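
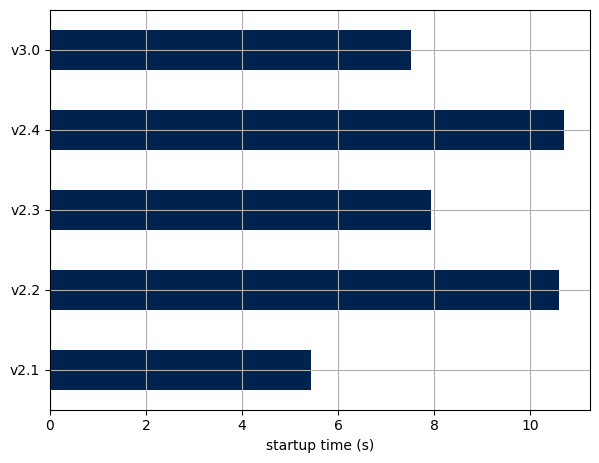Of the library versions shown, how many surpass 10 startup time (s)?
2

Above 10: v2.2, v2.4.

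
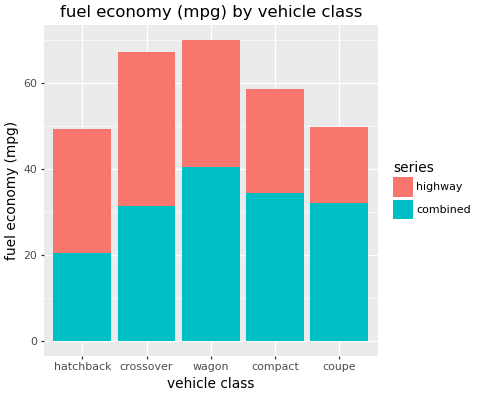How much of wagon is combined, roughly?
≈ 40

combined top ≈ 40, bottom ≈ 0; segment ≈ 40.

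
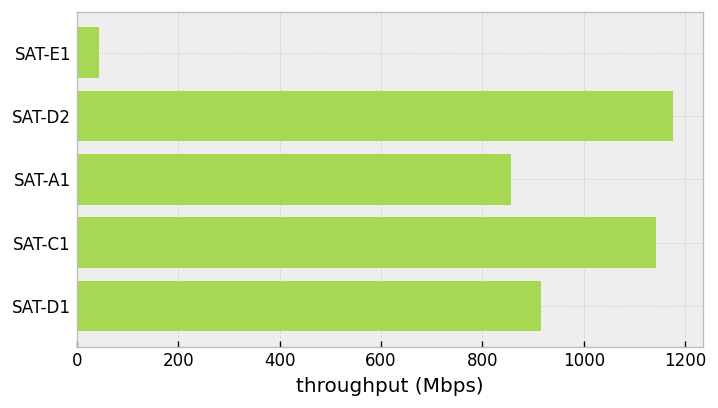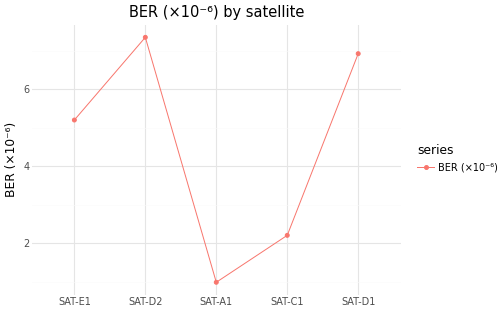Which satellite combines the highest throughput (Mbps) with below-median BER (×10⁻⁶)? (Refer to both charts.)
Chart 2 median BER (×10⁻⁶) ≈ 5; below-median satellites: SAT-A1, SAT-C1. Among those, SAT-C1 has the highest throughput (Mbps) (≈ 1200).

SAT-C1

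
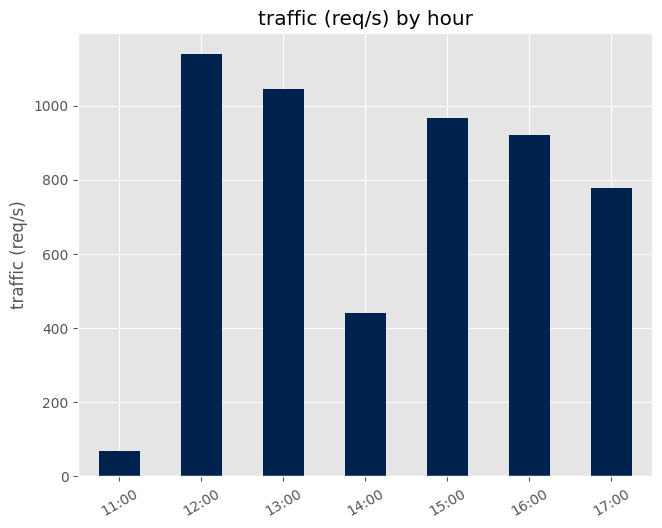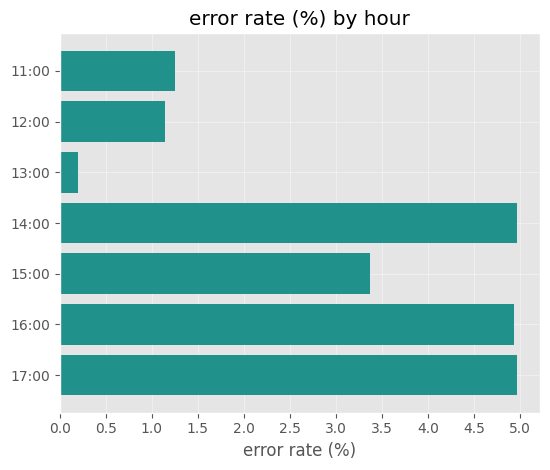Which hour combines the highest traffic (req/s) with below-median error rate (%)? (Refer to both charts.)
12:00

Chart 2 median error rate (%) ≈ 3.5; below-median hours: 11:00, 12:00, 13:00. Among those, 12:00 has the highest traffic (req/s) (≈ 1200).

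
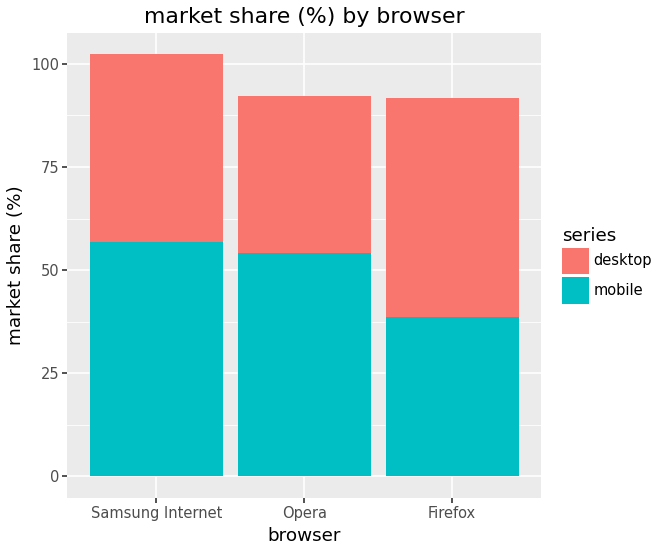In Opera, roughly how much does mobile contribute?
mobile top ≈ 50, bottom ≈ 0; segment ≈ 50.

≈ 50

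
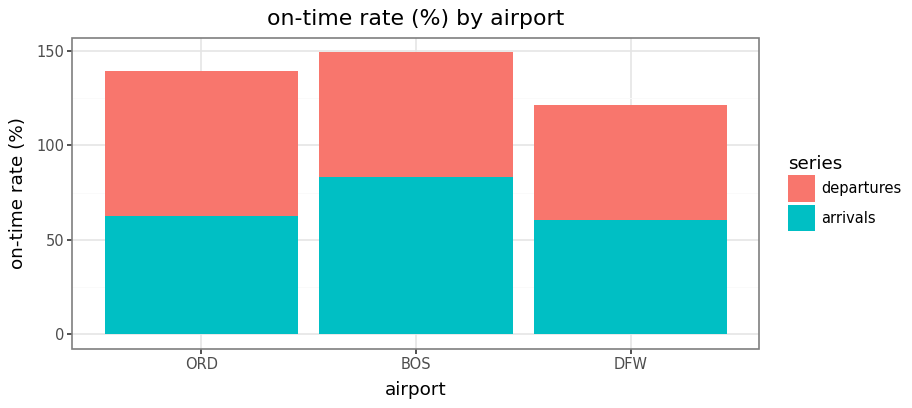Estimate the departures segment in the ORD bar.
≈ 80

departures top ≈ 140, bottom ≈ 60; segment ≈ 80.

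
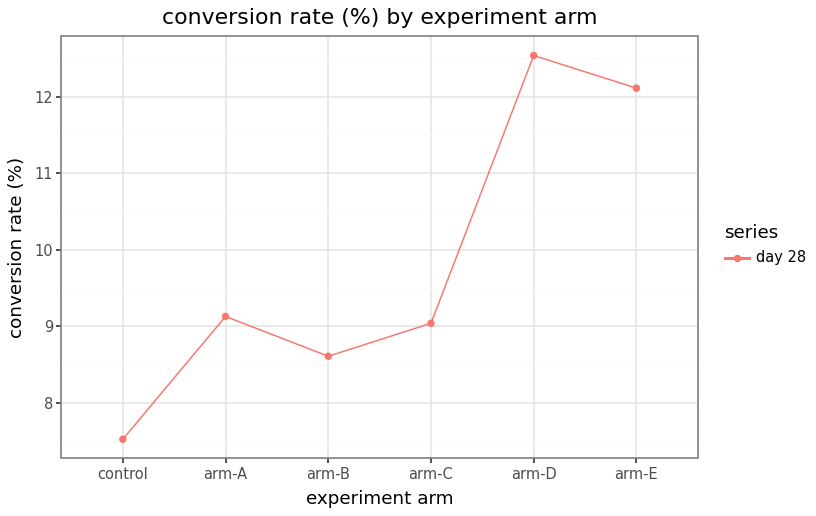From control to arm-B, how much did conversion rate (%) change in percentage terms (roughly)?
control ≈ 7.5, arm-B ≈ 8.5; (8.5 − 7.5) / 7.5 ≈ +13.3%.

≈ +13.3%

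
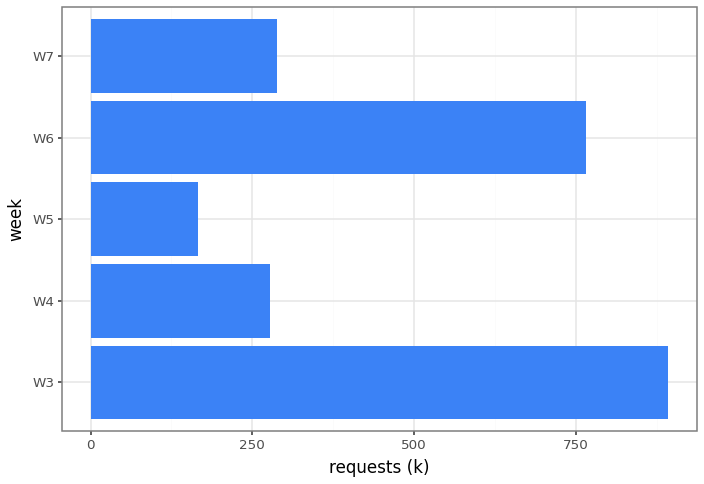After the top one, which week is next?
W6

Top 3: W3 ≈ 900, W6 ≈ 800, W7 ≈ 300.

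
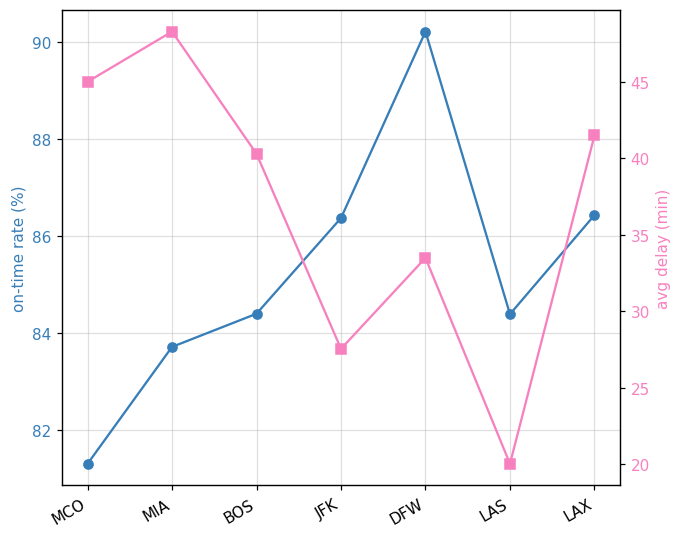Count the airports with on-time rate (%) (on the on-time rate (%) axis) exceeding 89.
1

Above 89: DFW.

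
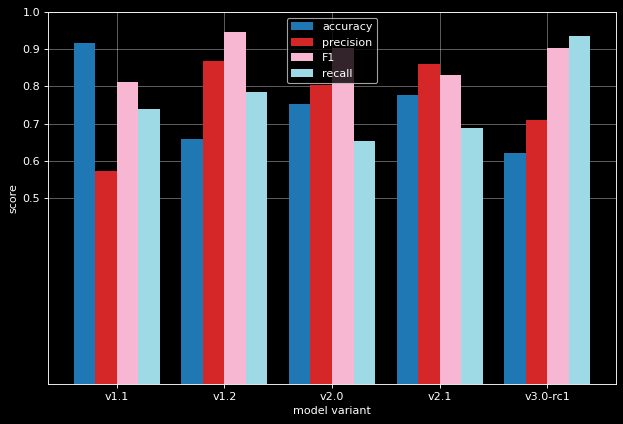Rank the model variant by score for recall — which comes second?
v1.2

Top 3 for recall: v3.0-rc1 ≈ 0.9, v1.2 ≈ 0.8, v1.1 ≈ 0.7.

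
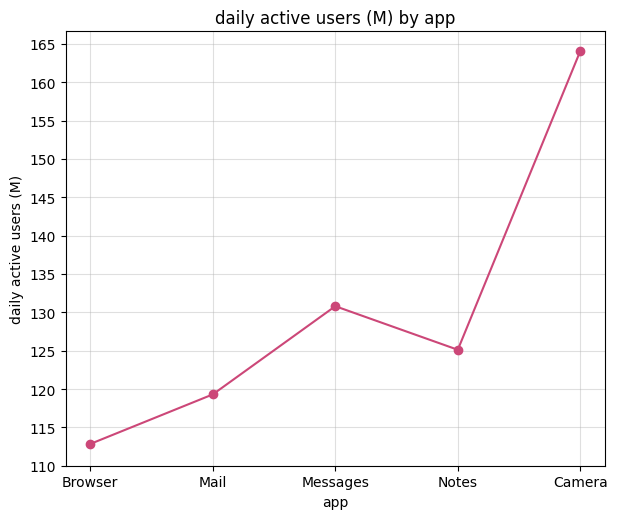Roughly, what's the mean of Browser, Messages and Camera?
(115 + 130 + 165) / 3 ≈ 137.

≈ 137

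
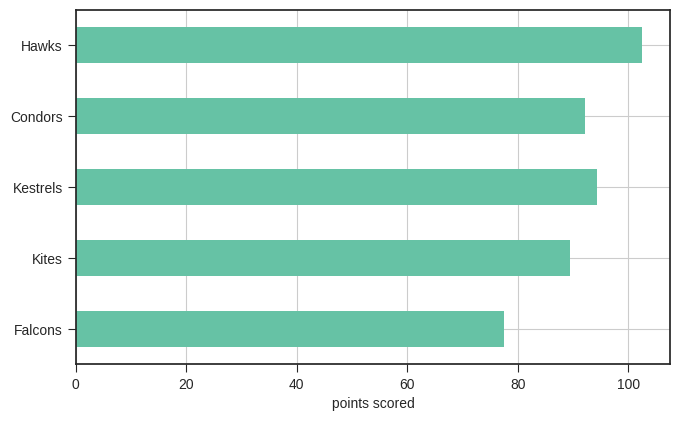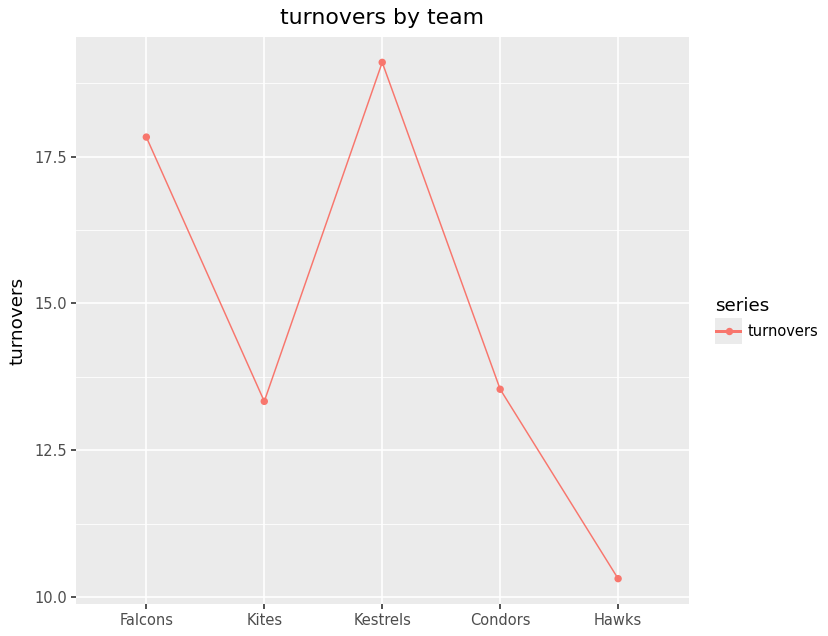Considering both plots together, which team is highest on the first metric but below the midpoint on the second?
Hawks

Chart 2 median turnovers ≈ 14; below-median teams: Kites, Hawks. Among those, Hawks has the highest points scored (≈ 100).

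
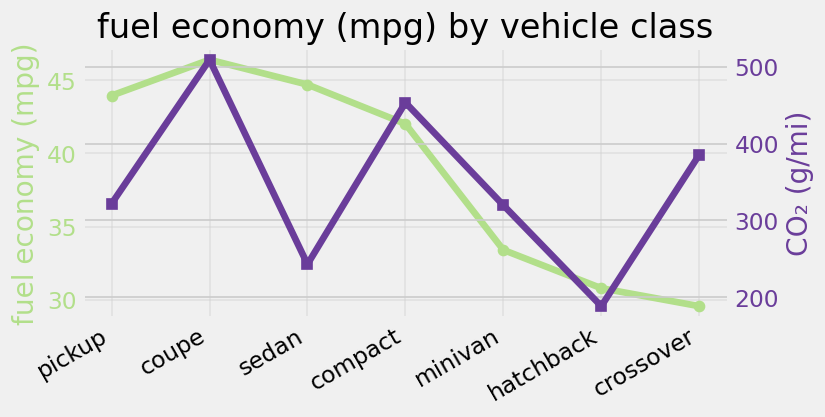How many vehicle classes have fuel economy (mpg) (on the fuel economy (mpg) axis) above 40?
Above 40: pickup, coupe, sedan, compact.

4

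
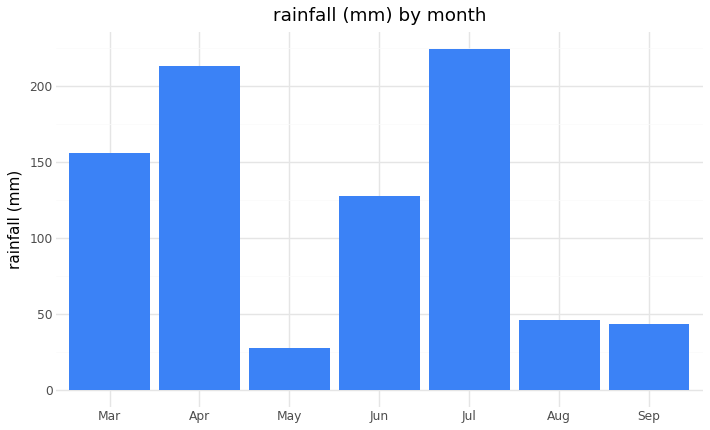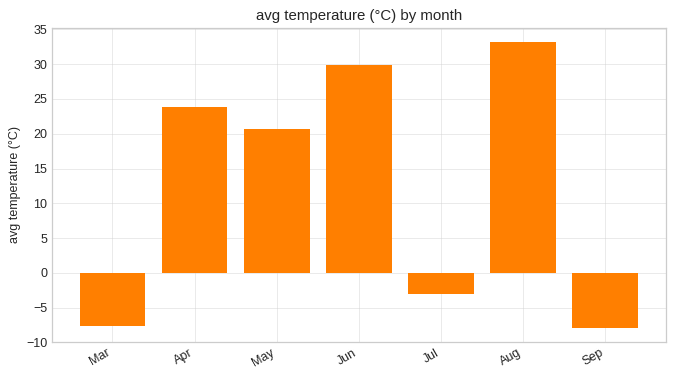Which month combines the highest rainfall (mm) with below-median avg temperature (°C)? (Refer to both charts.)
Jul

Chart 2 median avg temperature (°C) ≈ 20; below-median months: Mar, Jul, Sep. Among those, Jul has the highest rainfall (mm) (≈ 225).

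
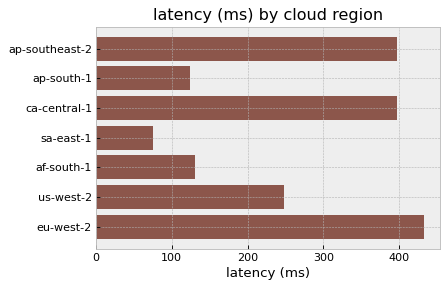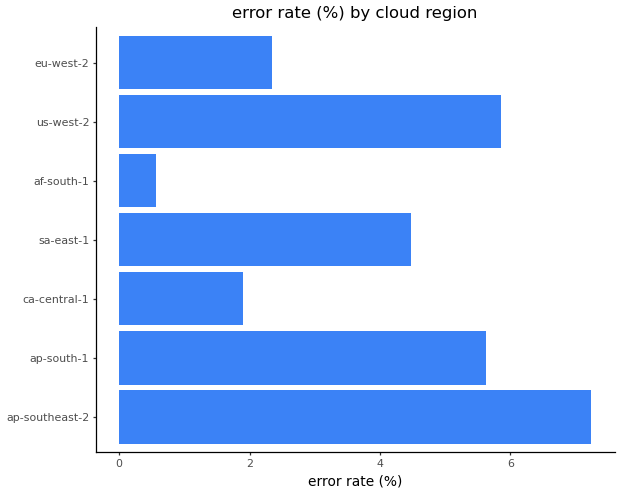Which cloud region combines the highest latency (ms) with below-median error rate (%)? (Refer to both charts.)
eu-west-2

Chart 2 median error rate (%) ≈ 4; below-median cloud regions: ca-central-1, af-south-1, eu-west-2. Among those, eu-west-2 has the highest latency (ms) (≈ 450).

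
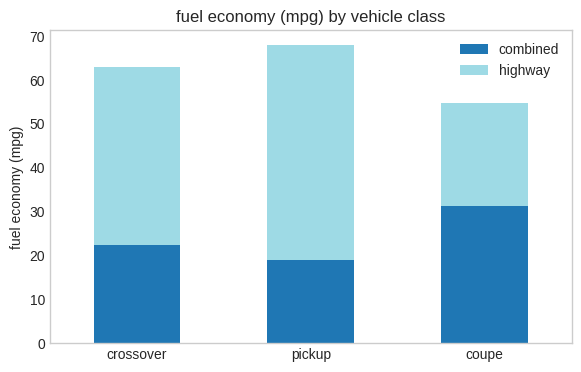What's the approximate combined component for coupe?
combined top ≈ 30, bottom ≈ 0; segment ≈ 30.

≈ 30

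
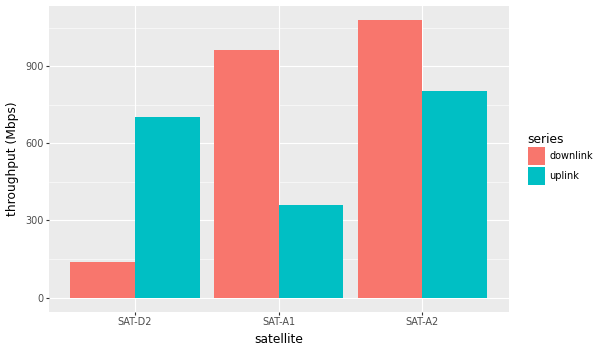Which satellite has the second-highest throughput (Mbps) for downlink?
Top 3 for downlink: SAT-A2 ≈ 1100, SAT-A1 ≈ 1000, SAT-D2 ≈ 100.

SAT-A1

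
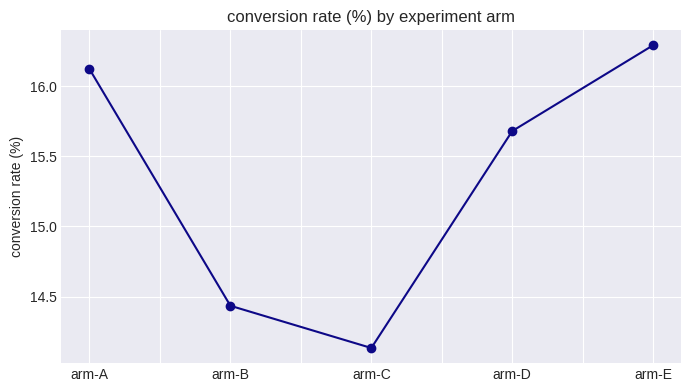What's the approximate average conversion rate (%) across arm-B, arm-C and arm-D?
≈ 14.73

(14.4 + 14.2 + 15.6) / 3 ≈ 14.73.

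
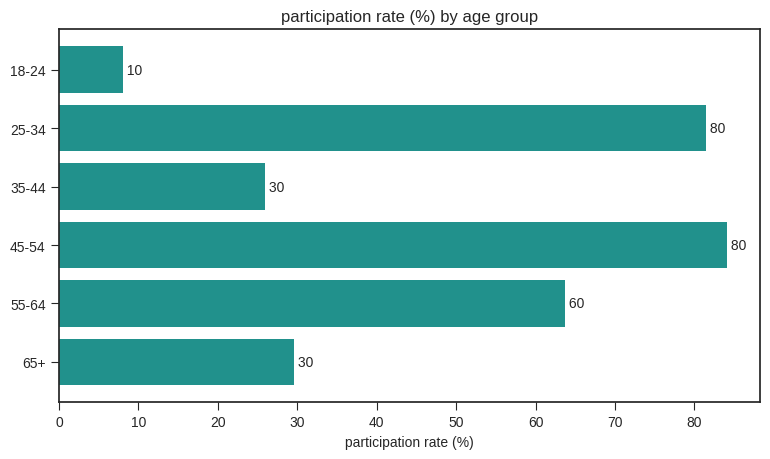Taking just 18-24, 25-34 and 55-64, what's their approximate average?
(10 + 80 + 60) / 3 ≈ 50.

≈ 50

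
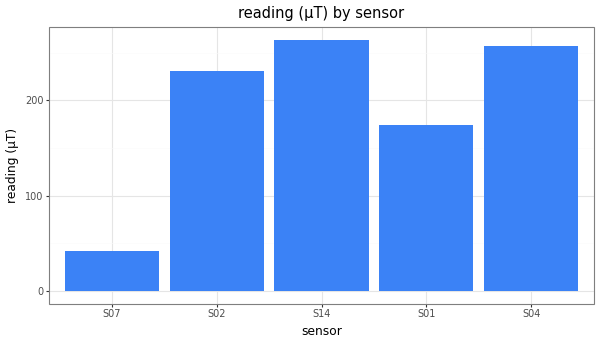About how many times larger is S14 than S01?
S14 ≈ 275, S01 ≈ 175; 275/175 ≈ 1.57.

≈ 1.57×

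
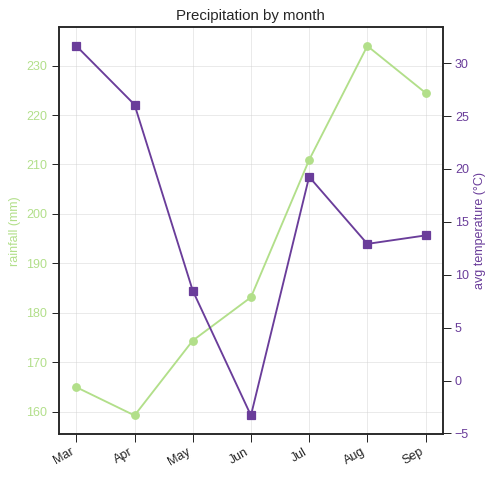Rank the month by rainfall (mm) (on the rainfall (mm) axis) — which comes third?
Jul

Top 4 (on the rainfall (mm) axis): Aug ≈ 230, Sep ≈ 220, Jul ≈ 210, Jun ≈ 180.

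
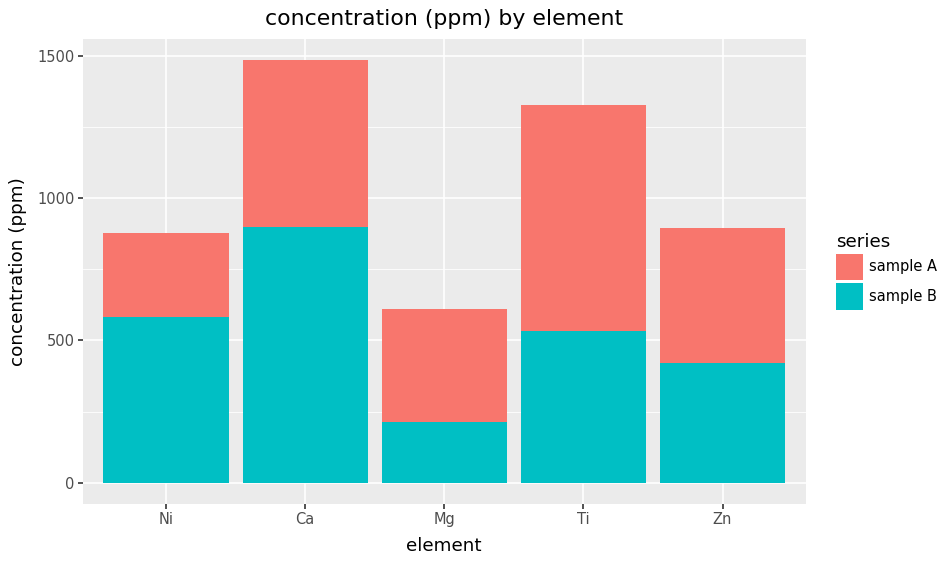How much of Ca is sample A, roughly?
sample A top ≈ 1400, bottom ≈ 800; segment ≈ 600.

≈ 600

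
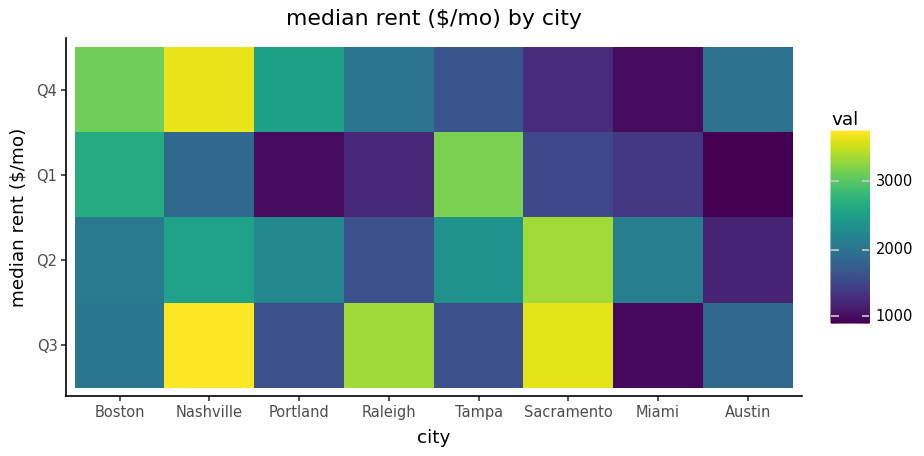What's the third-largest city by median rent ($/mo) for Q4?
Top 4 for Q4: Nashville ≈ 3500, Boston ≈ 3000, Portland ≈ 2500, Raleigh ≈ 2000.

Portland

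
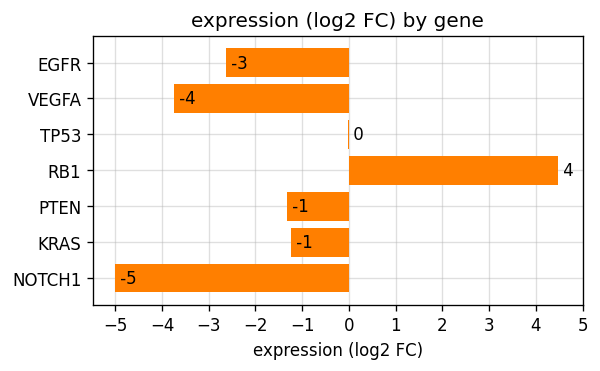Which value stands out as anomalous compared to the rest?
RB1 ≈ 4; the rest sit between ≈ -5 and ≈ 0.

RB1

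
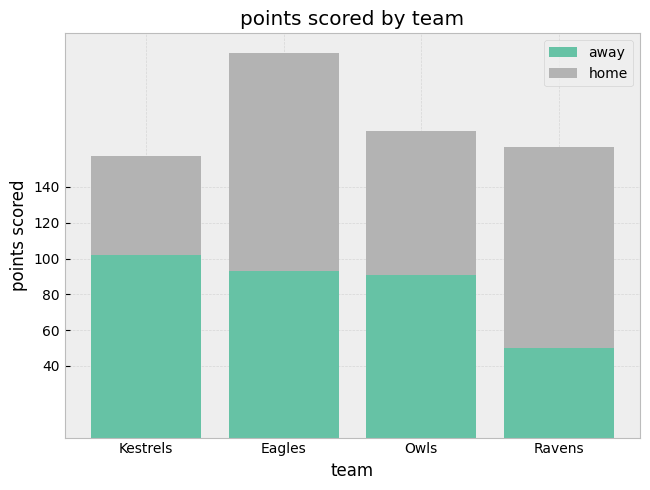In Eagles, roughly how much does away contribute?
away top ≈ 100, bottom ≈ 0; segment ≈ 100.

≈ 100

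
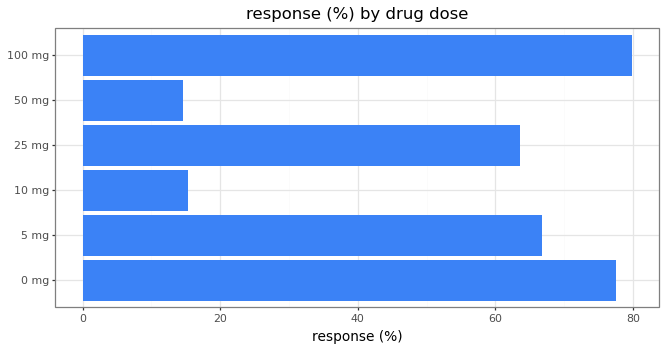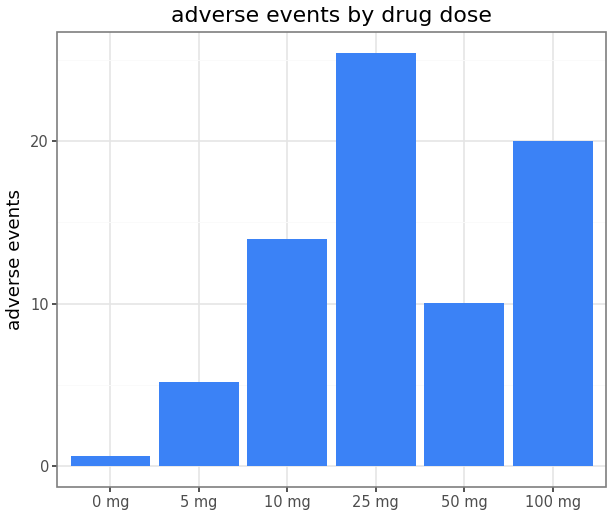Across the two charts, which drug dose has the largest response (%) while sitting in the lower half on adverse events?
0 mg

Chart 2 median adverse events ≈ 10; below-median drug doses: 0 mg, 5 mg, 50 mg. Among those, 0 mg has the highest response (%) (≈ 80).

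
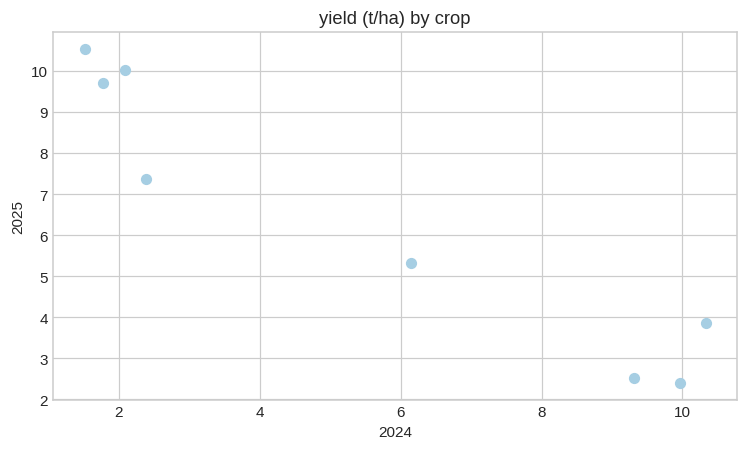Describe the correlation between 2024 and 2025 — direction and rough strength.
negative, strong

Points are negatively correlated; strong (|r| ≈ 1.0).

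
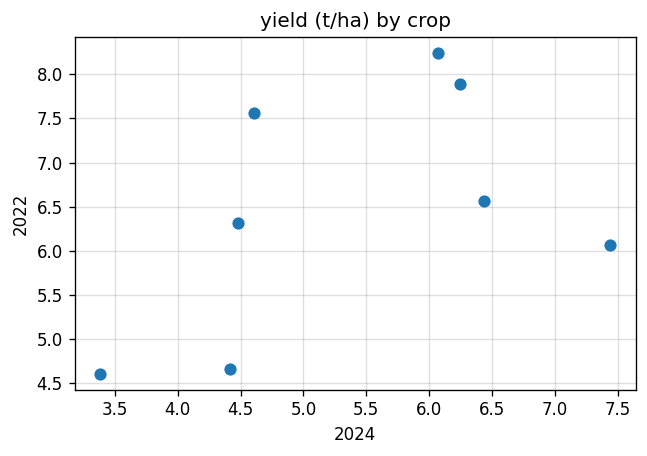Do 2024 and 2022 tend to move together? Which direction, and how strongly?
Points are positively correlated; moderate (|r| ≈ 0.5).

positive, moderate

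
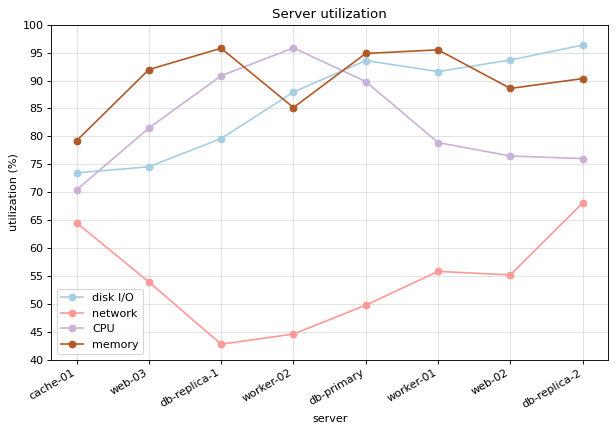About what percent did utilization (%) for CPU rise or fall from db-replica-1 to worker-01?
db-replica-1 ≈ 90, worker-01 ≈ 80; (80 − 90) / 90 ≈ -11.1%.

≈ -11.1%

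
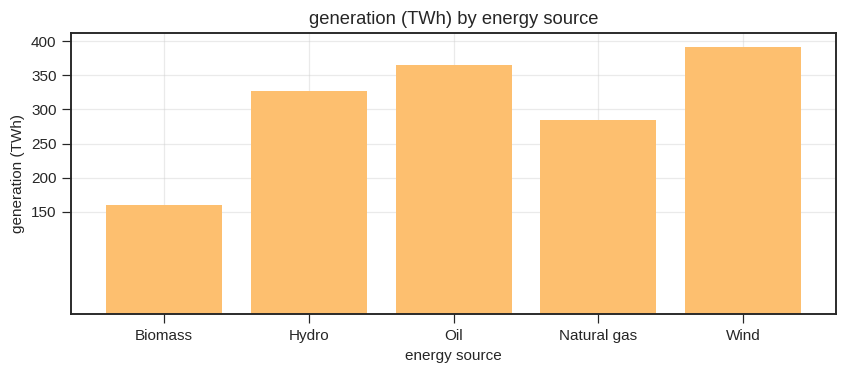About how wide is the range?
≈ 250

Max Wind ≈ 400, min Biomass ≈ 150; range ≈ 250.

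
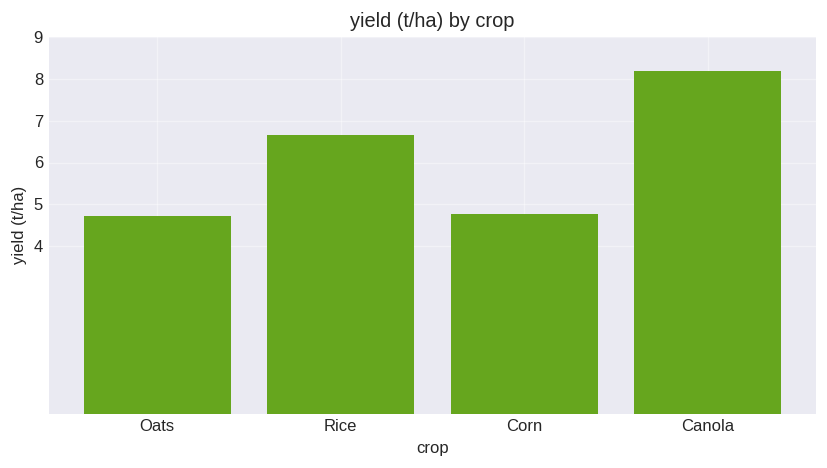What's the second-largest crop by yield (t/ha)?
Rice

Top 3: Canola ≈ 8, Rice ≈ 7, Corn ≈ 5.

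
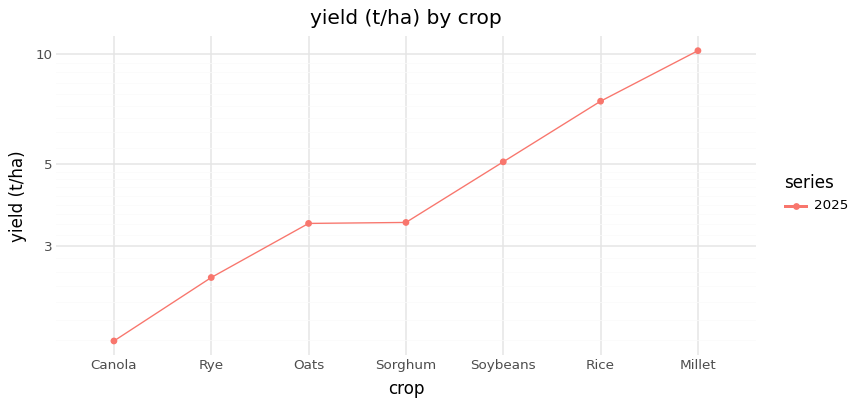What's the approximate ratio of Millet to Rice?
≈ 1.43×

Millet ≈ 10, Rice ≈ 7; 10/7 ≈ 1.43.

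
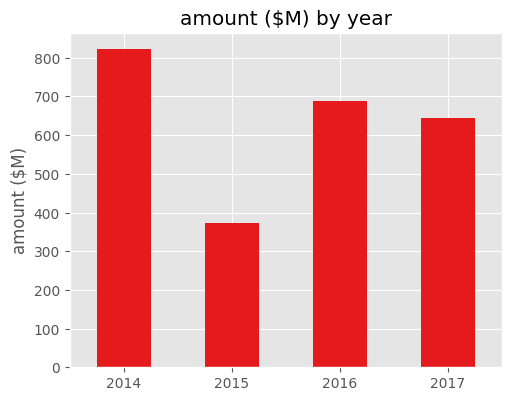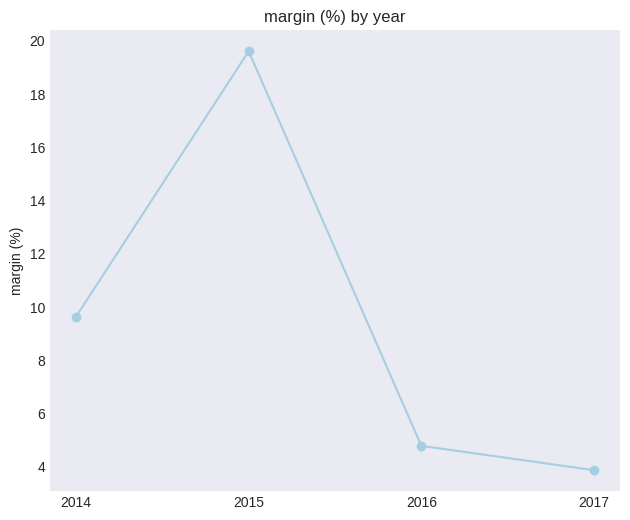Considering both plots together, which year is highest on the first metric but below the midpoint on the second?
2016

Chart 2 median margin (%) ≈ 8; below-median years: 2016, 2017. Among those, 2016 has the highest amount ($M) (≈ 700).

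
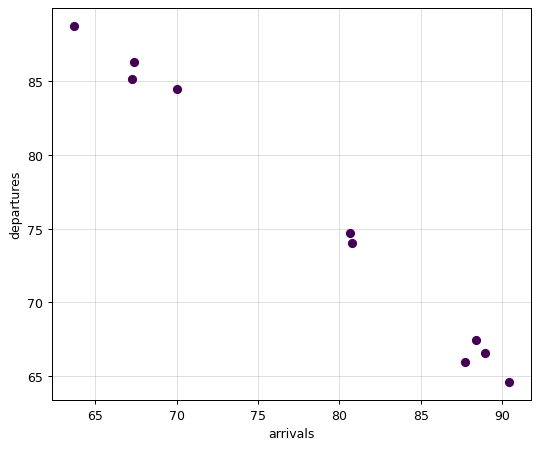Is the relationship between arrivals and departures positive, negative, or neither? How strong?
negative, strong

Points are negatively correlated; strong (|r| ≈ 1.0).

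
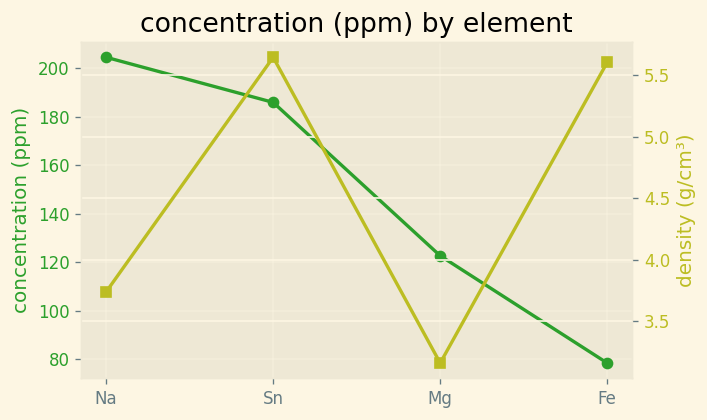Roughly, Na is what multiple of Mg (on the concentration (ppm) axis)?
≈ 1.67×

Na ≈ 200, Mg ≈ 120; 200/120 ≈ 1.67.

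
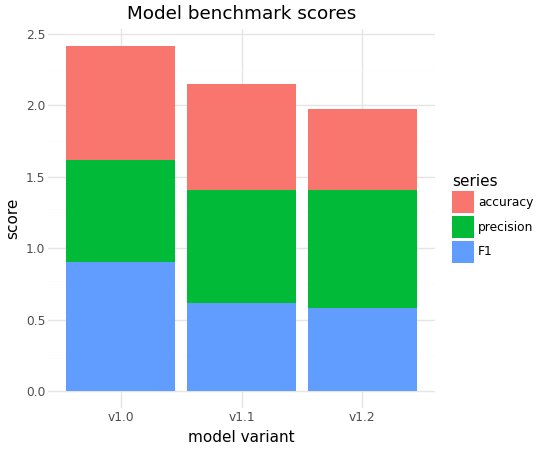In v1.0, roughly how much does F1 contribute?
F1 top ≈ 1.0, bottom ≈ 0.0; segment ≈ 1.0.

≈ 1.0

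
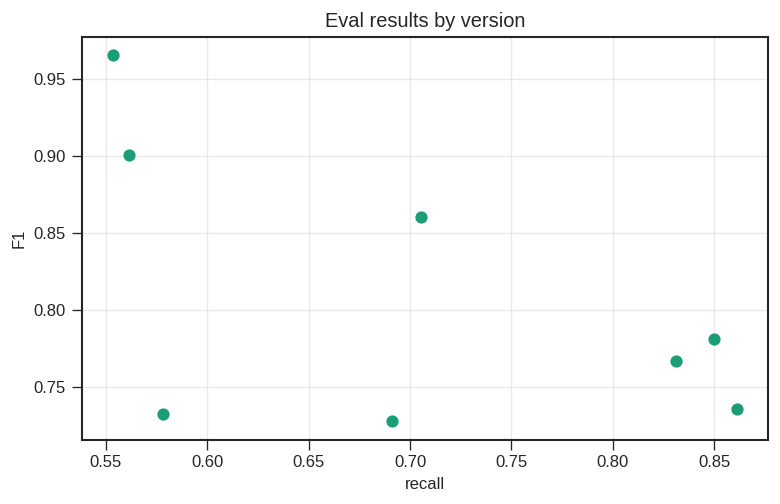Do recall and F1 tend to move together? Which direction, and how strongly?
Points are negatively correlated; moderate (|r| ≈ 0.6).

negative, moderate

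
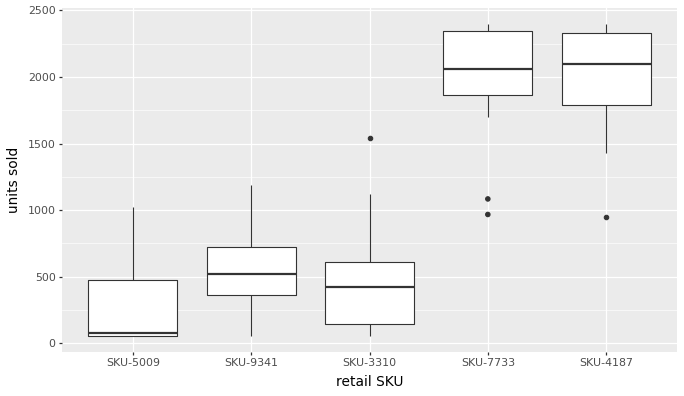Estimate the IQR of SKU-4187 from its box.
≈ 600

Q3 ≈ 2400, Q1 ≈ 1800; IQR ≈ 600.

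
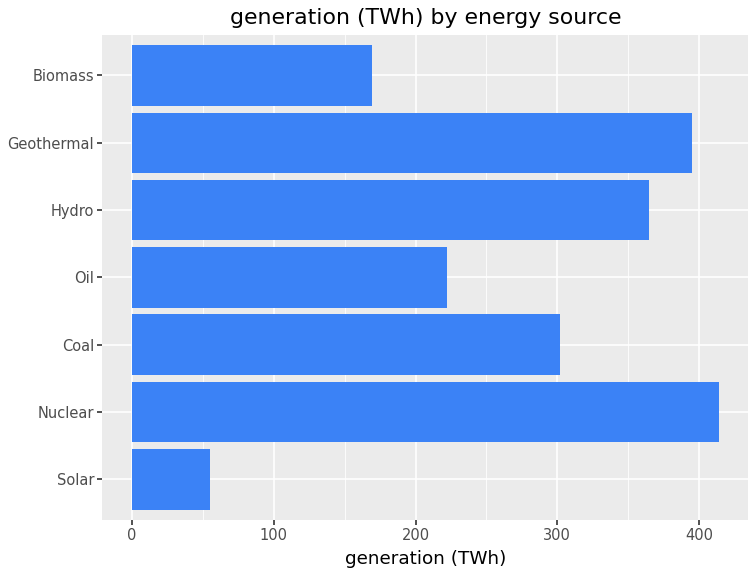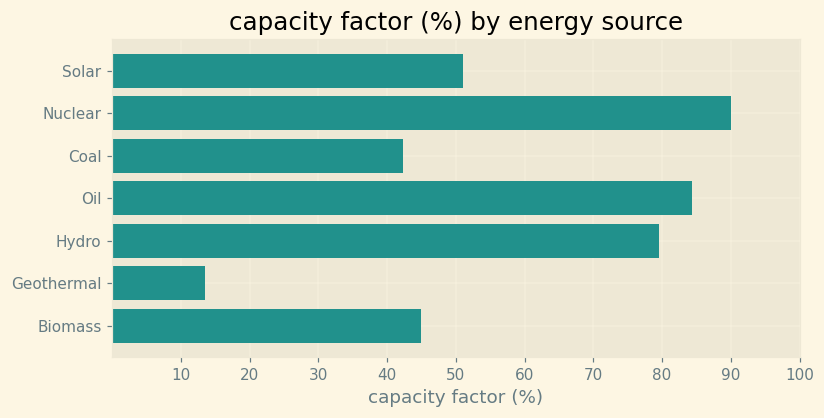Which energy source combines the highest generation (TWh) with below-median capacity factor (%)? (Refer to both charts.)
Geothermal

Chart 2 median capacity factor (%) ≈ 50; below-median energy sources: Coal, Geothermal, Biomass. Among those, Geothermal has the highest generation (TWh) (≈ 400).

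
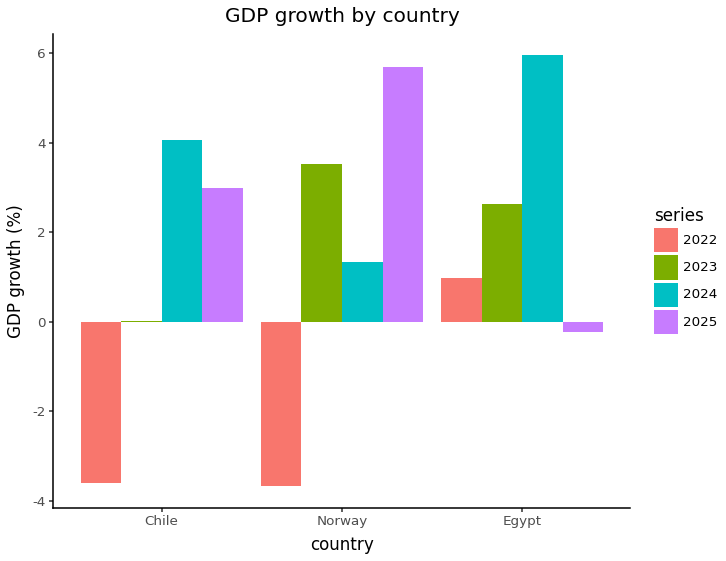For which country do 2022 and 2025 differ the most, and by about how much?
Norway, ≈ 10 %

Norway: 2022 ≈ -4, 2025 ≈ 6 → gap ≈ 10. Next-largest (Chile) is only ≈ 7.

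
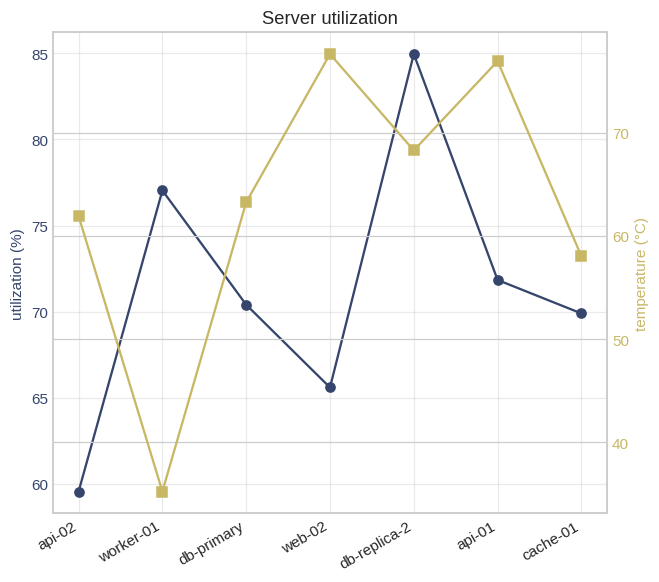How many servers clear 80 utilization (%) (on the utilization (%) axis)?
1

Above 80: db-replica-2.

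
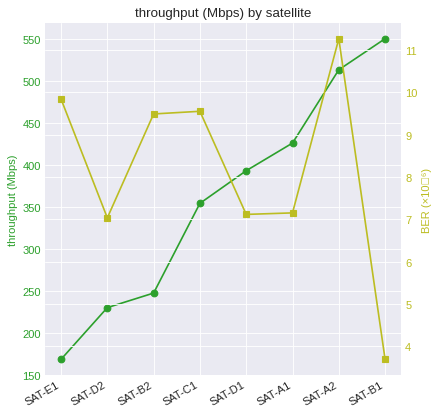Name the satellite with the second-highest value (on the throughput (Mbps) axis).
Top 3 (on the throughput (Mbps) axis): SAT-B1 ≈ 550, SAT-A2 ≈ 500, SAT-A1 ≈ 450.

SAT-A2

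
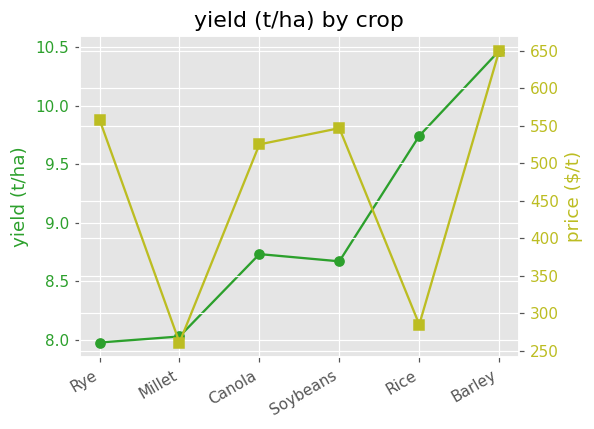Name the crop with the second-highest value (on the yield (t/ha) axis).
Top 3 (on the yield (t/ha) axis): Barley ≈ 10.5, Rice ≈ 9.5, Canola ≈ 8.5.

Rice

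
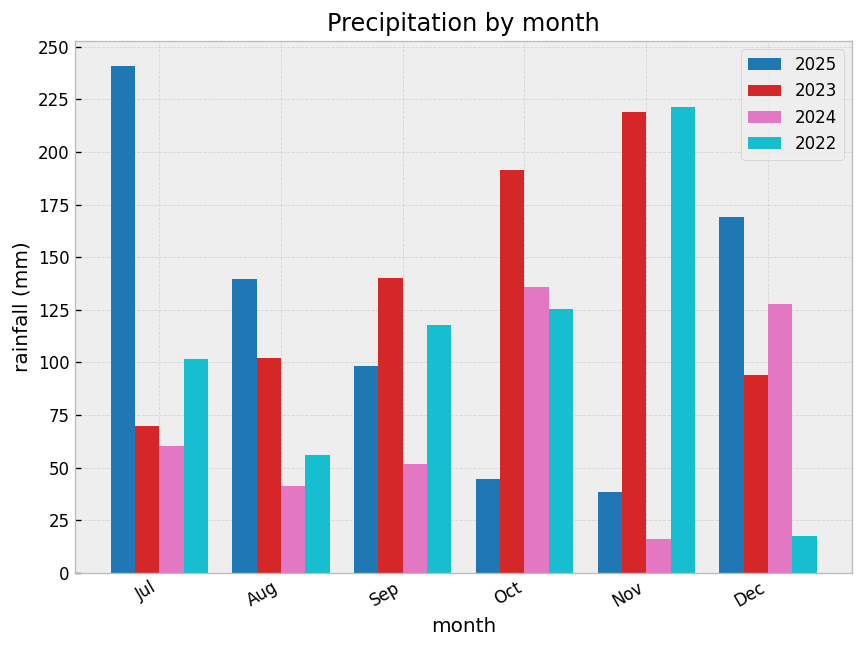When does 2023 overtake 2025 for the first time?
Sep

Aug: 2023 ≈ 100 vs 2025 ≈ 150 (not yet); Sep: 2023 ≈ 150 vs 2025 ≈ 100 (first crossover).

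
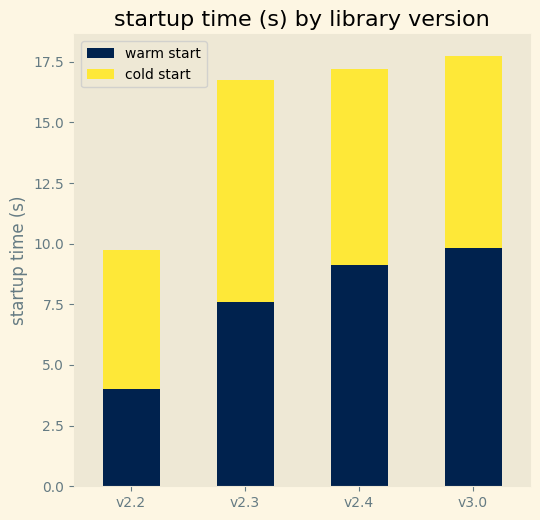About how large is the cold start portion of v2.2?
≈ 6

cold start top ≈ 10, bottom ≈ 4; segment ≈ 6.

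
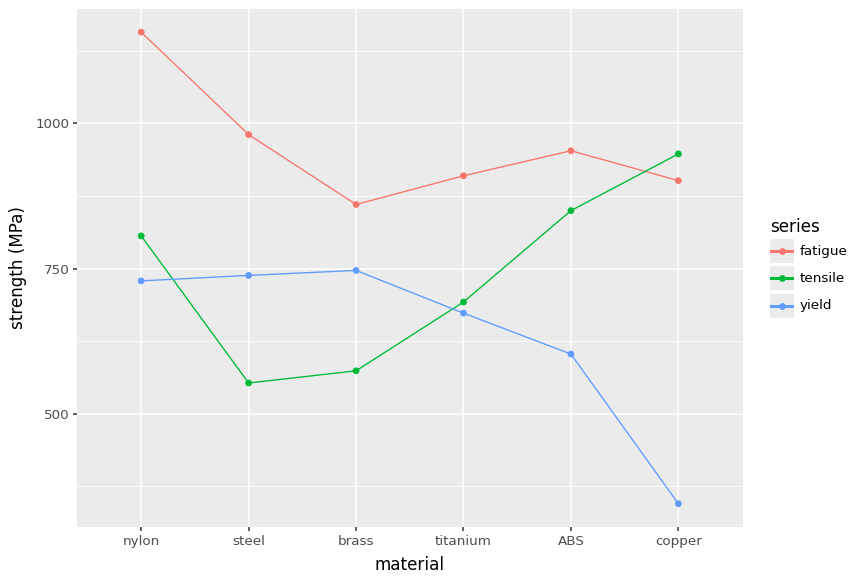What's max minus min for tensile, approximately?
≈ 300

Max copper ≈ 900, min steel ≈ 600; range ≈ 300.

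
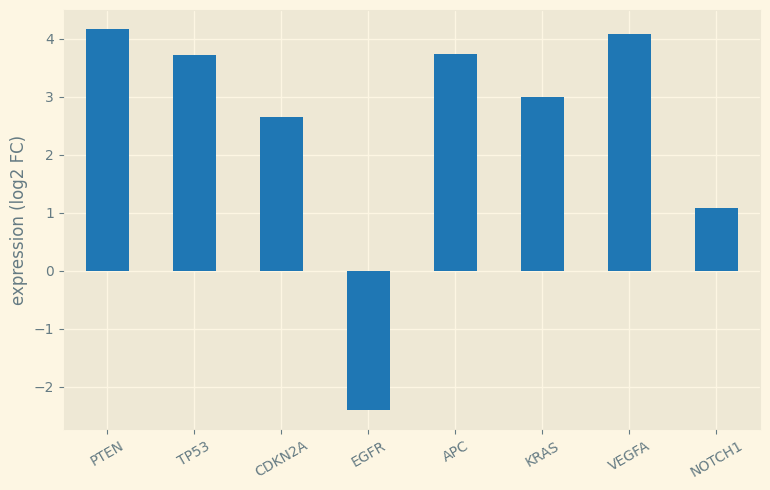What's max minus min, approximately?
≈ 6

Max PTEN ≈ 4, min EGFR ≈ -2; range ≈ 6.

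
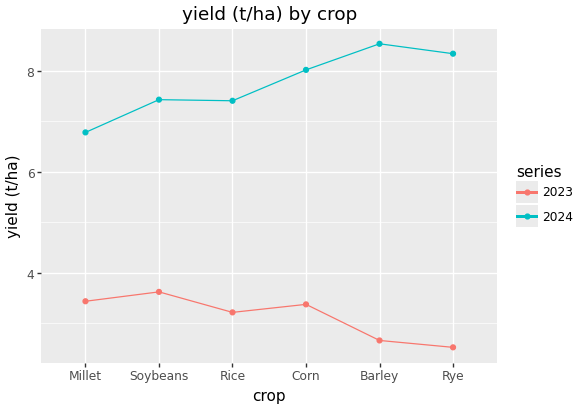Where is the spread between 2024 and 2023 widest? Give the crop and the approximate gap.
Barley: 2024 ≈ 9, 2023 ≈ 3 → gap ≈ 6. Next-largest (Rye) is only ≈ 5.

Barley, ≈ 6 t/ha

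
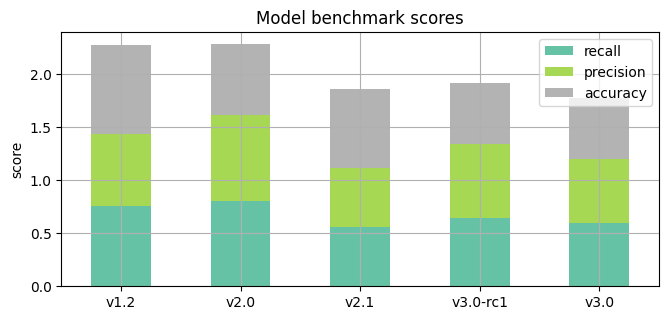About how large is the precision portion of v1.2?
precision top ≈ 1.4, bottom ≈ 0.8; segment ≈ 0.6.

≈ 0.6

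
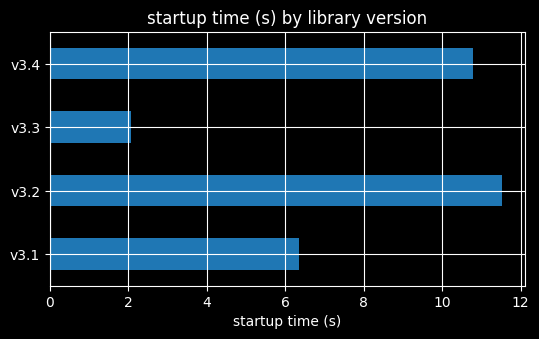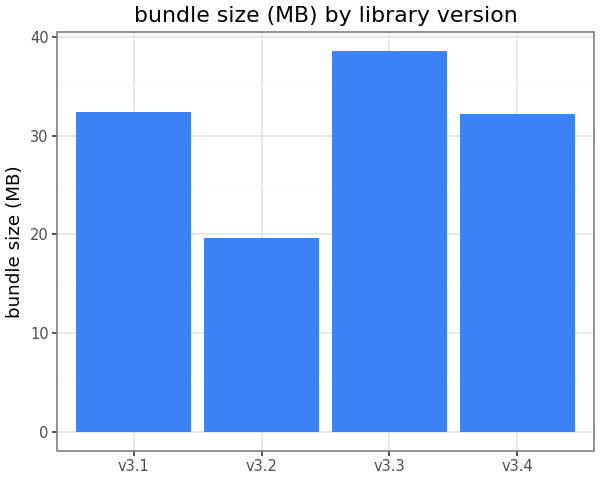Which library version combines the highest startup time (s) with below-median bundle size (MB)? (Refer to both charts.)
Chart 2 median bundle size (MB) ≈ 30; below-median library versions: v3.2, v3.4. Among those, v3.2 has the highest startup time (s) (≈ 12).

v3.2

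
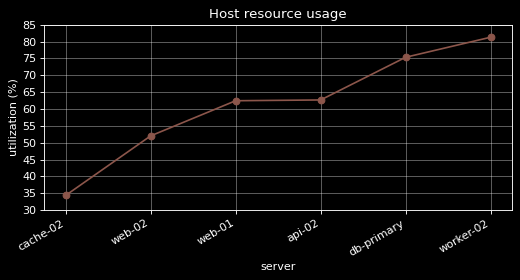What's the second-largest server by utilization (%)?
Top 3: worker-02 ≈ 80, db-primary ≈ 75, api-02 ≈ 65.

db-primary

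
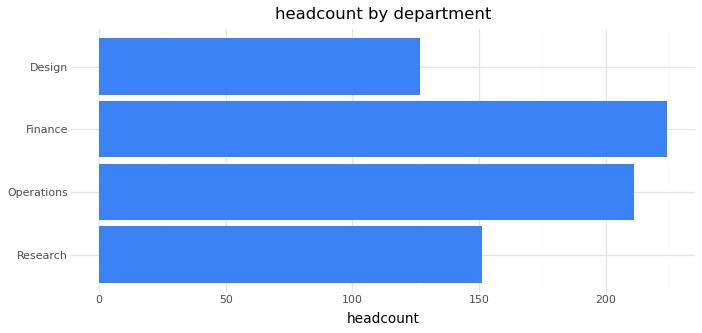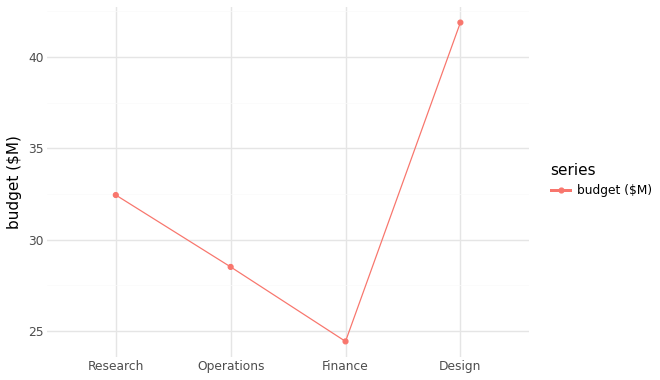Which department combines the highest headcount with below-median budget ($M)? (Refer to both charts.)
Chart 2 median budget ($M) ≈ 30; below-median departments: Operations, Finance. Among those, Finance has the highest headcount (≈ 225).

Finance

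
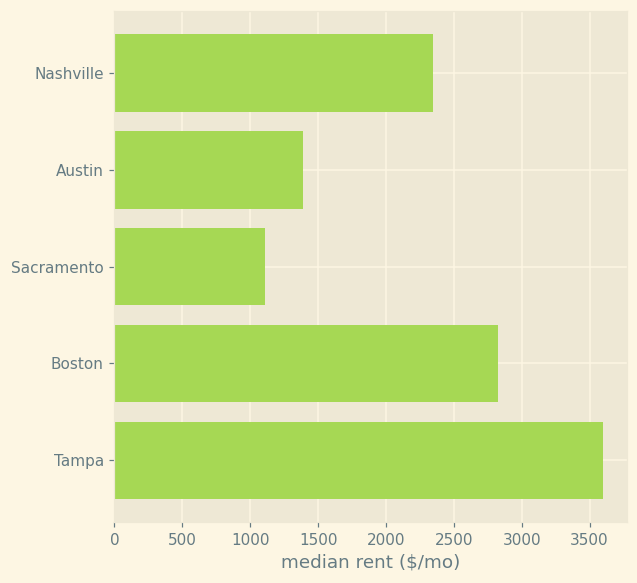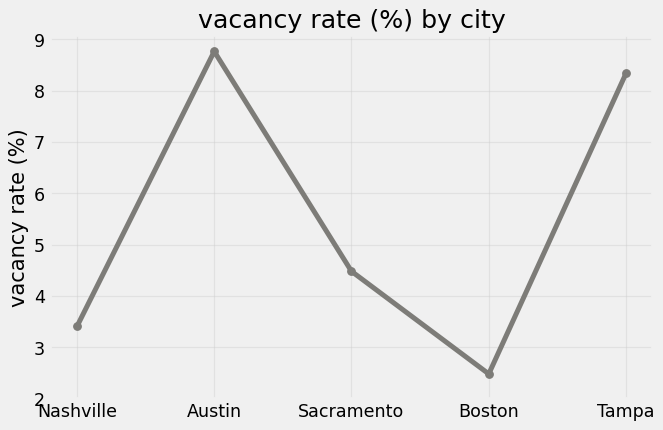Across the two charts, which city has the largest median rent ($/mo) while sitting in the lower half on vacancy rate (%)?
Chart 2 median vacancy rate (%) ≈ 4; below-median cities: Nashville, Boston. Among those, Boston has the highest median rent ($/mo) (≈ 3000).

Boston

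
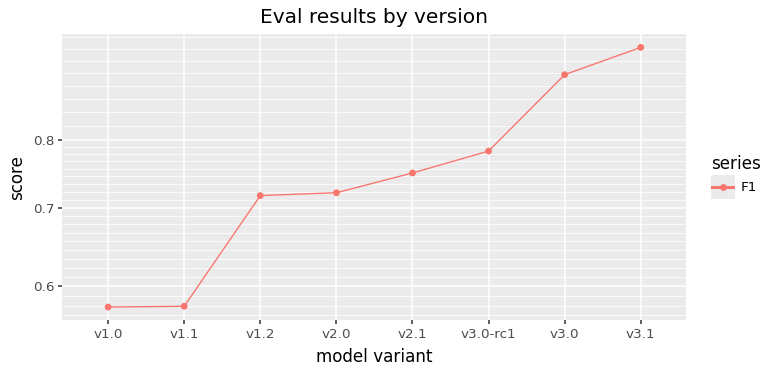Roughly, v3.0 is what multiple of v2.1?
v3.0 ≈ 0.90, v2.1 ≈ 0.75; 0.90/0.75 ≈ 1.2.

≈ 1.2×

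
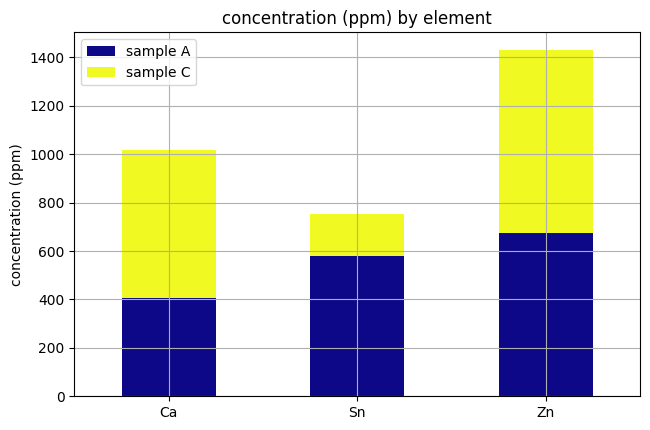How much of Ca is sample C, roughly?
≈ 600

sample C top ≈ 1000, bottom ≈ 400; segment ≈ 600.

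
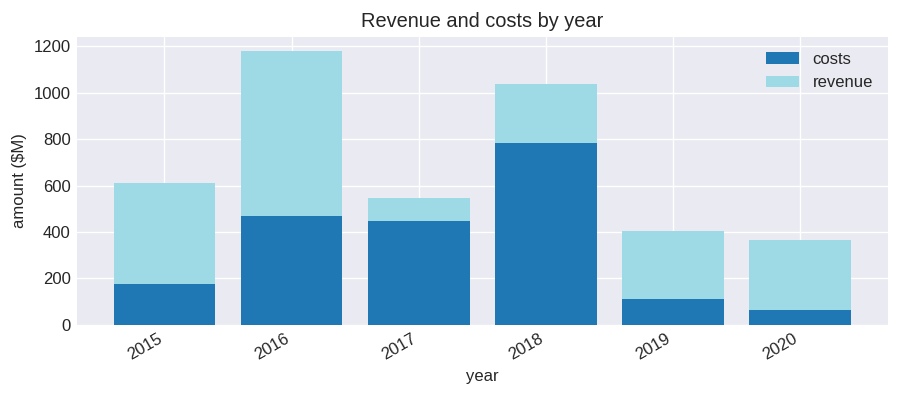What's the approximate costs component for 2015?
costs top ≈ 200, bottom ≈ 0; segment ≈ 200.

≈ 200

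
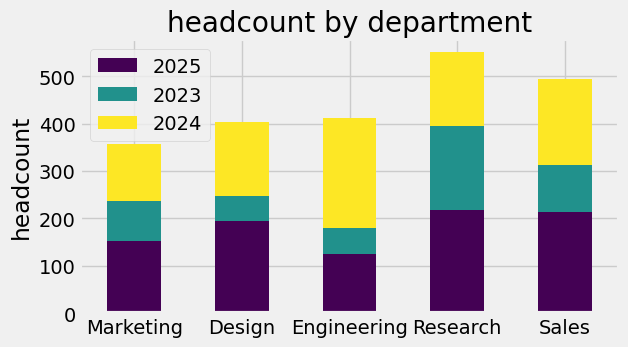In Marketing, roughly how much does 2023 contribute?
≈ 100

2023 top ≈ 250, bottom ≈ 150; segment ≈ 100.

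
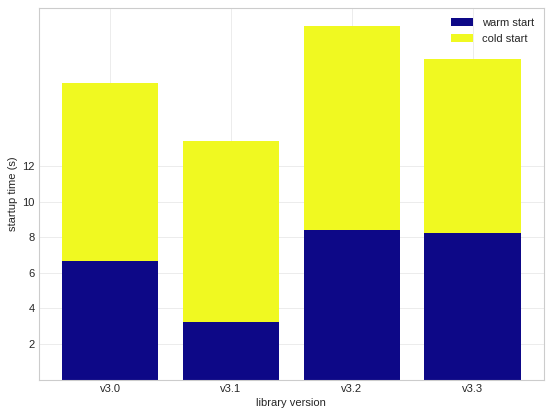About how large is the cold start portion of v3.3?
≈ 10

cold start top ≈ 18, bottom ≈ 8; segment ≈ 10.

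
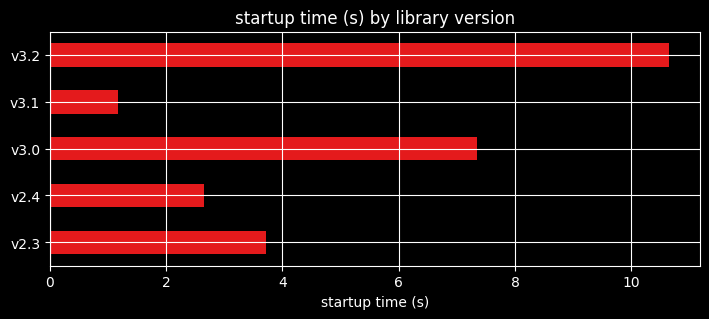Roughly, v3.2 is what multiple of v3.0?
≈ 1.57×

v3.2 ≈ 11, v3.0 ≈ 7; 11/7 ≈ 1.57.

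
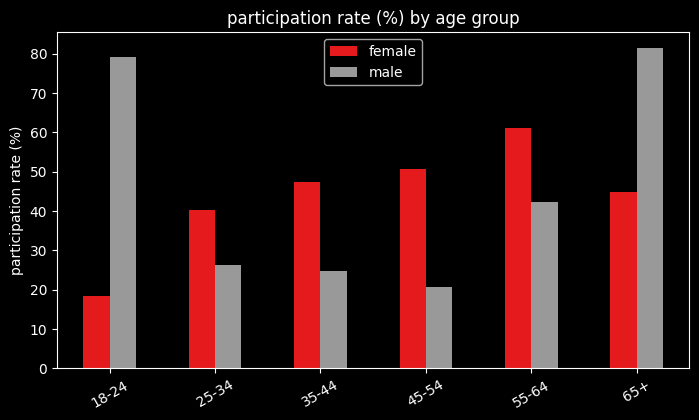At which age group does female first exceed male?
18-24: female ≈ 20 vs male ≈ 80 (not yet); 25-34: female ≈ 40 vs male ≈ 30 (first crossover).

25-34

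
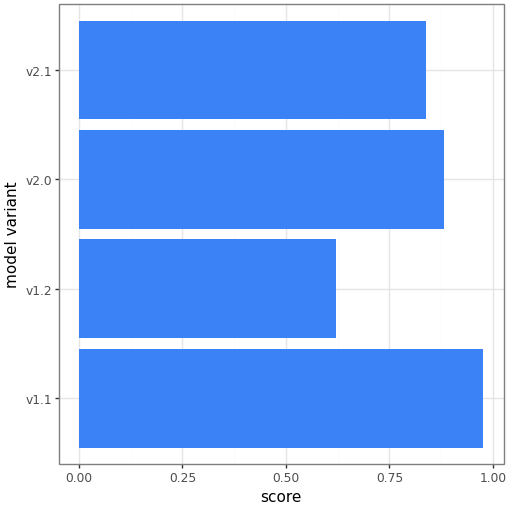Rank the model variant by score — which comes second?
Top 3: v1.1 ≈ 1.0, v2.0 ≈ 0.9, v2.1 ≈ 0.8.

v2.0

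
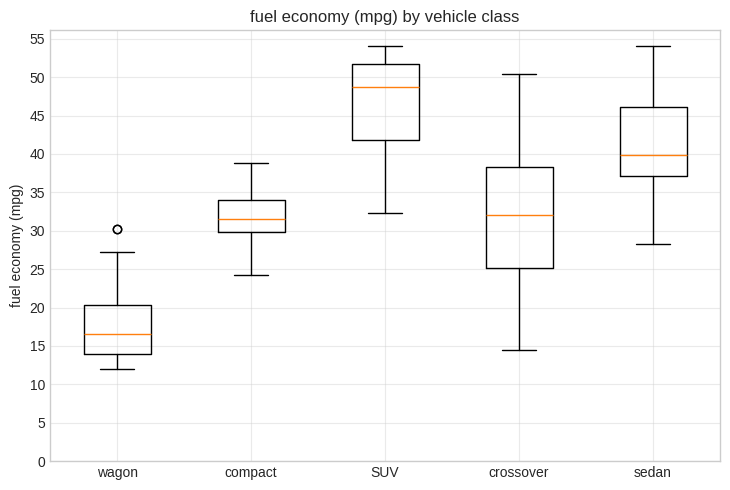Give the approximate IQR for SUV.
Q3 ≈ 50, Q1 ≈ 40; IQR ≈ 10.

≈ 10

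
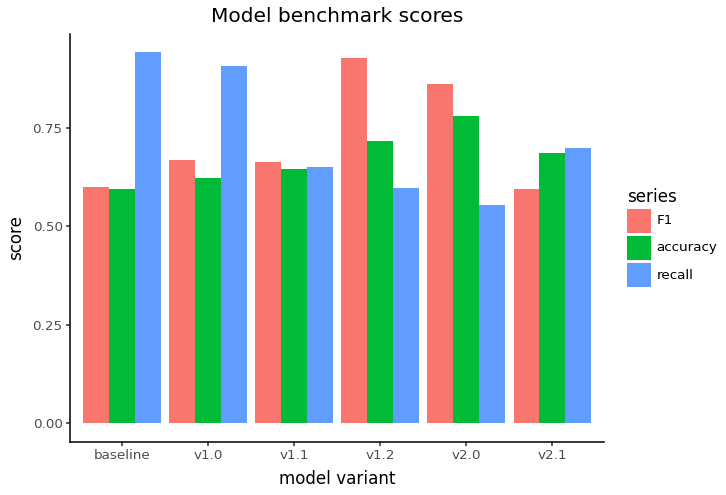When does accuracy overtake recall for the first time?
v1.1: accuracy ≈ 0.6 vs recall ≈ 0.7 (not yet); v1.2: accuracy ≈ 0.7 vs recall ≈ 0.6 (first crossover).

v1.2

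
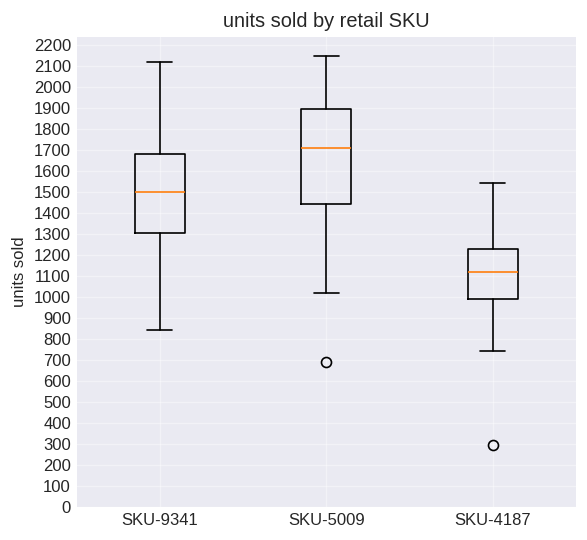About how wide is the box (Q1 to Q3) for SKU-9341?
Q3 ≈ 1700, Q1 ≈ 1300; IQR ≈ 400.

≈ 400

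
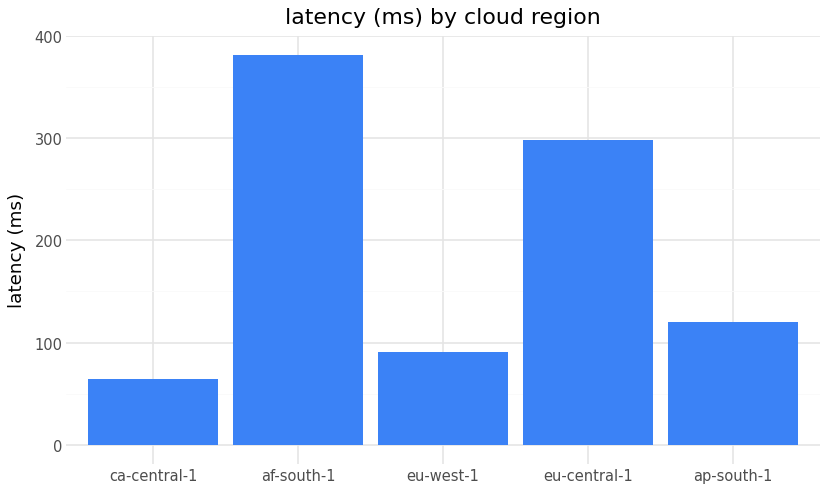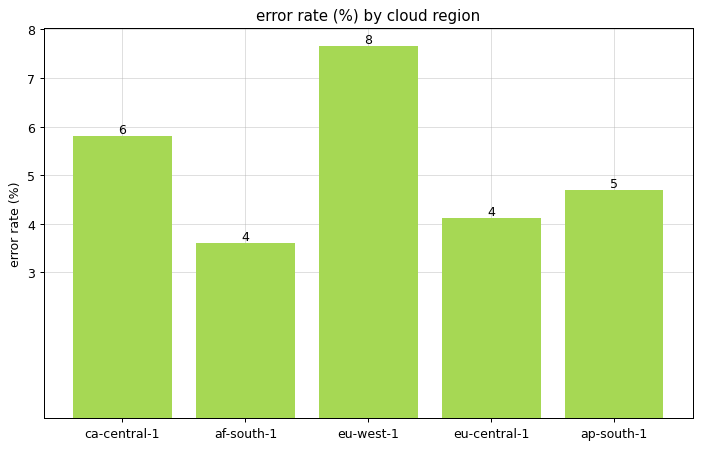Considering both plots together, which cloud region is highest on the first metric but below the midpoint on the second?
af-south-1

Chart 2 median error rate (%) ≈ 5; below-median cloud regions: af-south-1, eu-central-1. Among those, af-south-1 has the highest latency (ms) (≈ 400).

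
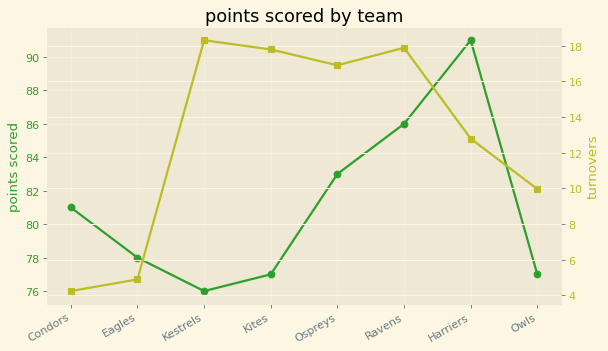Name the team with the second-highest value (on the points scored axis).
Ravens

Top 3 (on the points scored axis): Harriers ≈ 92, Ravens ≈ 86, Ospreys ≈ 84.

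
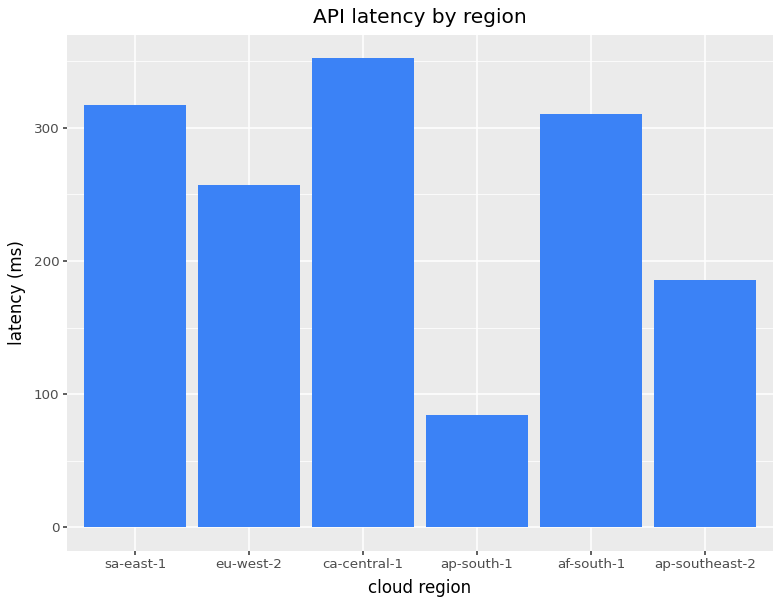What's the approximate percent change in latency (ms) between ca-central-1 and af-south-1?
ca-central-1 ≈ 350, af-south-1 ≈ 300; (300 − 350) / 350 ≈ -14.3%.

≈ -14.3%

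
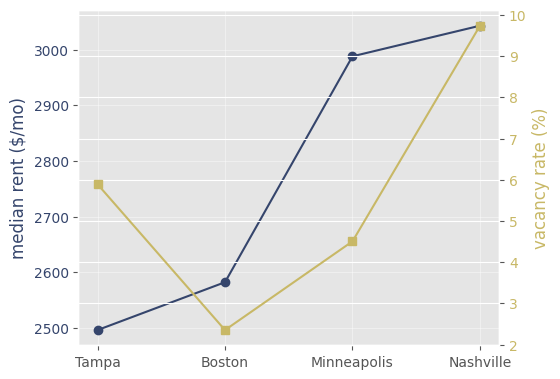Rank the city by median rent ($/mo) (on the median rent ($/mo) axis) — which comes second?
Top 3 (on the median rent ($/mo) axis): Nashville ≈ 3050, Minneapolis ≈ 3000, Boston ≈ 2600.

Minneapolis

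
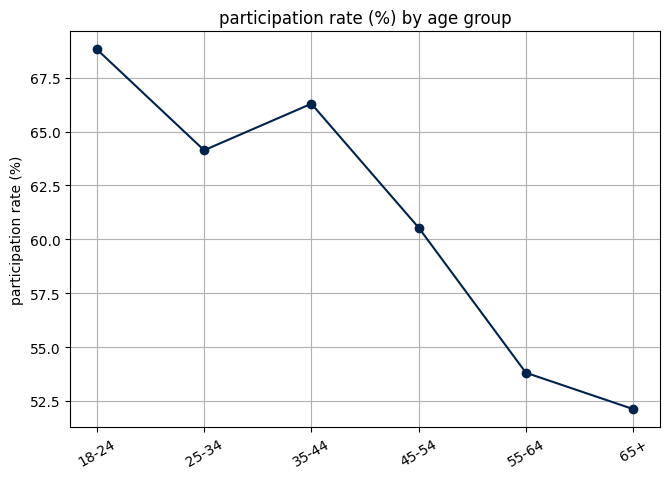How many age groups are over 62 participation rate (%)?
Above 62: 18-24, 25-34, 35-44.

3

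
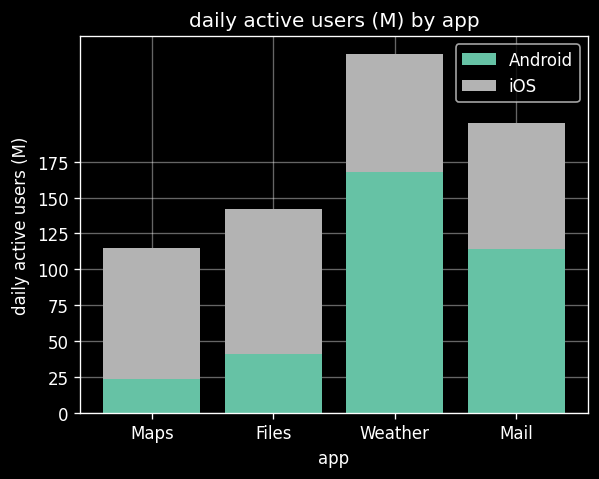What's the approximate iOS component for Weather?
≈ 75

iOS top ≈ 250, bottom ≈ 175; segment ≈ 75.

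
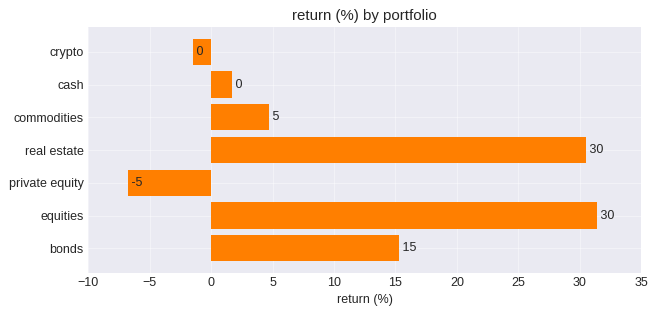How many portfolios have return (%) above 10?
Above 10: real estate, equities, bonds.

3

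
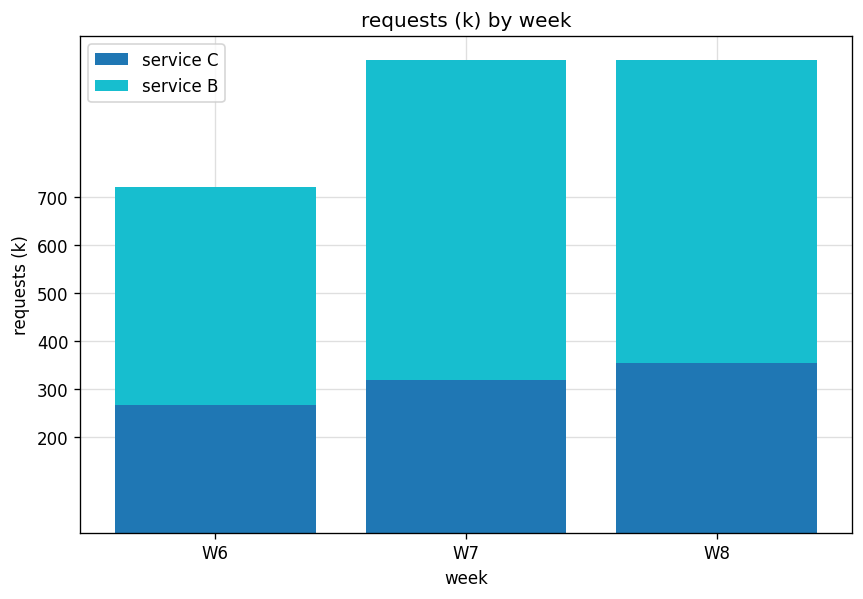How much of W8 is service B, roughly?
service B top ≈ 1000, bottom ≈ 400; segment ≈ 600.

≈ 600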